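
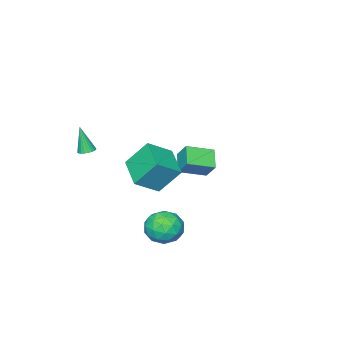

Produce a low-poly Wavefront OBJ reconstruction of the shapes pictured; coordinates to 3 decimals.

v 1.204 0.165 -0.82
v 2.657 -0.35 0.202
v 0.407 1.191 0.83
v 1.861 0.676 1.852
v 2.279 1.984 -1.432
v 3.733 1.469 -0.41
v 1.483 3.01 0.218
v 2.936 2.495 1.24
v -5.219 -1.427 -3.017
v -5.097 -0.561 -1.924
v -4.34 -0.506 -3.846
v -4.217 0.361 -2.753
v -3.703 -2.361 -2.447
v -3.58 -1.494 -1.354
v -2.823 -1.439 -3.276
v -2.701 -0.573 -2.183
v 2.254 3.627 -3.103
v 2.832 4.177 -4.039
v 3.968 2.783 -2.541
v 4.546 3.333 -3.477
v 4.125 4.003 -2.535
v 3.066 4.525 -2.882
v 3.734 2.435 -3.698
v 2.675 2.957 -4.045
v 3.747 3.441 -4.407
v 3.988 4.41 -3.688
v 2.812 2.55 -2.892
v 3.053 3.519 -2.173
v 2.393 3.976 -3.62
v 4.407 2.984 -2.96
v 4.16 3.378 -2.406
v 4.499 3.701 -2.956
v 2.53 4.18 -2.94
v 2.87 4.504 -3.491
v 3.63 4.402 -2.607
v 3.93 2.456 -3.089
v 4.27 2.78 -3.64
v 2.301 3.259 -3.624
v 2.64 3.582 -4.174
v 3.17 2.558 -3.973
v 3.27 3.867 -4.387
v 4.277 3.371 -4.057
v 3.8 2.843 -4.186
v 3.178 3.149 -4.39
v 3.412 4.436 -3.964
v 4.419 3.94 -3.634
v 4.172 4.334 -3.08
v 3.549 4.64 -3.284
v 3.95 4.003 -4.18
v 2.381 3.02 -2.946
v 3.388 2.524 -2.616
v 3.251 2.32 -3.296
v 2.628 2.626 -3.5
v 2.523 3.589 -2.523
v 3.53 3.093 -2.193
v 3.622 3.811 -2.19
v 3 4.117 -2.394
v 2.85 2.957 -2.4
v 3.642 -2.5 0.727
v 3.957 -2.942 0.592
v 3.678 -3.02 2.513
v 4.11 -2.792 0.633
v 4.192 -2.597 0.688
v 4.19 -2.387 0.749
v 4.104 -2.194 0.807
v 3.948 -2.048 0.853
v 3.746 -1.971 0.879
v 3.527 -1.974 0.883
v 3.326 -2.058 0.863
v 3.173 -2.208 0.822
v 3.092 -2.403 0.767
v 3.094 -2.613 0.706
v 3.179 -2.806 0.648
v 3.335 -2.952 0.602
v 3.538 -3.029 0.575
v 3.756 -3.026 0.572
f 2 4 1
f 5 2 1
f 1 4 3
f 3 5 1
f 2 8 4
f 6 2 5
f 6 8 2
f 4 8 3
f 7 5 3
f 3 8 7
f 7 6 5
f 8 6 7
f 10 12 9
f 13 10 9
f 9 12 11
f 11 13 9
f 10 16 12
f 14 10 13
f 14 16 10
f 12 16 11
f 15 13 11
f 11 16 15
f 15 14 13
f 16 14 15
f 17 54 33
f 54 28 57
f 33 57 22
f 54 57 33
f 17 33 29
f 33 22 34
f 29 34 18
f 33 34 29
f 17 29 38
f 29 18 39
f 38 39 24
f 29 39 38
f 17 38 50
f 38 24 53
f 50 53 27
f 38 53 50
f 17 50 54
f 50 27 58
f 54 58 28
f 50 58 54
f 18 34 45
f 34 22 48
f 45 48 26
f 34 48 45
f 22 57 35
f 57 28 56
f 35 56 21
f 57 56 35
f 28 58 55
f 58 27 51
f 55 51 19
f 58 51 55
f 27 53 52
f 53 24 40
f 52 40 23
f 53 40 52
f 24 39 44
f 39 18 41
f 44 41 25
f 39 41 44
f 20 46 32
f 46 26 47
f 32 47 21
f 46 47 32
f 20 32 30
f 32 21 31
f 30 31 19
f 32 31 30
f 20 30 37
f 30 19 36
f 37 36 23
f 30 36 37
f 20 37 42
f 37 23 43
f 42 43 25
f 37 43 42
f 20 42 46
f 42 25 49
f 46 49 26
f 42 49 46
f 21 47 35
f 47 26 48
f 35 48 22
f 47 48 35
f 19 31 55
f 31 21 56
f 55 56 28
f 31 56 55
f 23 36 52
f 36 19 51
f 52 51 27
f 36 51 52
f 25 43 44
f 43 23 40
f 44 40 24
f 43 40 44
f 26 49 45
f 49 25 41
f 45 41 18
f 49 41 45
f 60 59 62
f 60 62 61
f 62 59 63
f 62 63 61
f 63 59 64
f 63 64 61
f 64 59 65
f 64 65 61
f 65 59 66
f 65 66 61
f 66 59 67
f 66 67 61
f 67 59 68
f 67 68 61
f 68 59 69
f 68 69 61
f 69 59 70
f 69 70 61
f 70 59 71
f 70 71 61
f 71 59 72
f 71 72 61
f 72 59 73
f 72 73 61
f 73 59 74
f 73 74 61
f 74 59 75
f 74 75 61
f 75 59 76
f 75 76 61
f 76 59 60
f 76 60 61



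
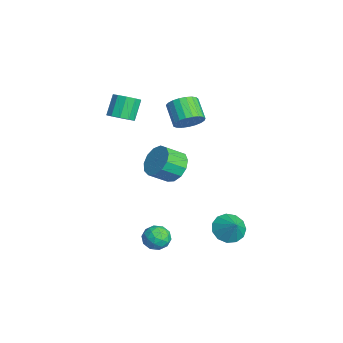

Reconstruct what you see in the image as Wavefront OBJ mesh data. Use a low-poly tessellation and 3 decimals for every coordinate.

v -2.591 -0.276 1.065
v -2.014 -0.401 1.46
v -2.612 0.031 2.47
v -3.189 0.156 2.075
v -1.985 0.008 1.303
v -2.583 0.44 2.312
v -2.187 0.308 1.055
v -2.785 0.74 2.064
v -2.544 0.385 0.811
v -3.142 0.817 1.82
v -2.918 0.21 0.664
v -3.516 0.642 1.673
v -3.168 -0.151 0.67
v -3.766 0.281 1.68
v -3.197 -0.56 0.828
v -3.795 -0.128 1.837
v -2.995 -0.86 1.076
v -3.593 -0.428 2.085
v -2.638 -0.937 1.32
v -3.236 -0.505 2.329
v -2.264 -0.762 1.467
v -2.862 -0.33 2.476
v 2.49 0.503 -3.164
v 3.137 0.663 -2.903
v 2.983 -0.103 -4.017
v 3.63 0.057 -3.756
v 3.197 -0.383 -3.395
v 2.892 -0.008 -2.867
v 3.228 0.568 -4.053
v 2.923 0.943 -3.525
v 3.592 0.703 -3.452
v 3.574 0.115 -3.046
v 2.546 0.445 -3.874
v 2.528 -0.143 -3.468
v 2.77 0.636 -2.959
v 3.35 -0.076 -3.961
v 3.096 -0.335 -3.749
v 3.476 -0.241 -3.596
v 2.626 0.242 -2.938
v 3.006 0.335 -2.784
v 3.042 -0.279 -3.073
v 3.114 0.225 -4.136
v 3.494 0.318 -3.982
v 2.644 0.801 -3.324
v 3.024 0.895 -3.171
v 3.078 0.839 -3.847
v 3.418 0.754 -3.128
v 3.708 0.398 -3.63
v 3.471 0.698 -3.804
v 3.292 0.918 -3.494
v 3.407 0.408 -2.889
v 3.697 0.052 -3.391
v 3.443 -0.206 -3.178
v 3.263 0.014 -2.868
v 3.675 0.432 -3.212
v 2.423 0.508 -3.529
v 2.713 0.152 -4.031
v 2.857 0.546 -4.052
v 2.677 0.766 -3.742
v 2.412 0.162 -3.29
v 2.702 -0.194 -3.792
v 2.828 -0.358 -3.426
v 2.649 -0.138 -3.116
v 2.445 0.128 -3.708
v 2.145 3.858 -4.03
v 2.743 3.62 -4.569
v 2.895 4.022 -3.27
v 2.694 4.088 -4.622
v 2.471 4.483 -4.487
v 2.144 4.68 -4.206
v 1.818 4.615 -3.869
v 1.595 4.311 -3.584
v 1.547 3.863 -3.439
v 1.688 3.413 -3.483
v 1.975 3.105 -3.699
v 2.315 3.036 -4.021
v 2.601 3.228 -4.345
v 0.862 1.609 -0.352
v 1.601 1.967 -0.009
v 1.738 1.049 0.654
v 0.998 0.691 0.312
v 1.222 2.12 0.281
v 1.359 1.203 0.944
v 0.729 2.111 0.371
v 0.866 1.194 1.034
v 0.277 1.943 0.231
v 0.414 1.025 0.894
v 0.012 1.668 -0.094
v 0.149 0.751 0.569
v 0.016 1.375 -0.5
v 0.153 0.457 0.163
v 0.288 1.155 -0.86
v 0.425 0.238 -0.197
v 0.743 1.08 -1.058
v 0.88 0.163 -0.395
v 1.235 1.173 -1.032
v 1.372 0.256 -0.369
v 1.609 1.404 -0.789
v 1.746 0.486 -0.126
v 1.745 1.7 -0.408
v 1.882 0.782 0.255
v -2.552 3.011 0.36
v -2.087 3.089 1.007
v -3.123 2.966 1.766
v -3.588 2.889 1.12
v -2.171 3.404 0.944
v -3.207 3.282 1.703
v -2.321 3.652 0.78
v -3.356 3.529 1.539
v -2.51 3.789 0.543
v -3.546 3.666 1.302
v -2.707 3.792 0.275
v -3.743 3.669 1.034
v -2.877 3.659 0.022
v -3.913 3.536 0.781
v -2.991 3.415 -0.173
v -4.027 3.292 0.586
v -3.029 3.1 -0.276
v -4.065 2.978 0.484
v -2.985 2.771 -0.268
v -4.02 2.648 0.491
v -2.865 2.483 -0.152
v -3.901 2.36 0.607
v -2.692 2.286 0.053
v -3.727 2.164 0.812
v -2.494 2.215 0.311
v -3.53 2.092 1.07
v -2.307 2.281 0.577
v -3.342 2.159 1.336
v -2.162 2.474 0.806
v -3.197 2.351 1.566
v -2.084 2.76 0.958
v -3.12 2.637 1.718
f 2 1 5
f 2 5 3
f 3 5 6
f 3 6 4
f 5 1 7
f 5 7 6
f 6 7 8
f 6 8 4
f 7 1 9
f 7 9 8
f 8 9 10
f 8 10 4
f 9 1 11
f 9 11 10
f 10 11 12
f 10 12 4
f 11 1 13
f 11 13 12
f 12 13 14
f 12 14 4
f 13 1 15
f 13 15 14
f 14 15 16
f 14 16 4
f 15 1 17
f 15 17 16
f 16 17 18
f 16 18 4
f 17 1 19
f 17 19 18
f 18 19 20
f 18 20 4
f 19 1 21
f 19 21 20
f 20 21 22
f 20 22 4
f 21 1 2
f 21 2 22
f 22 2 3
f 22 3 4
f 23 60 39
f 60 34 63
f 39 63 28
f 60 63 39
f 23 39 35
f 39 28 40
f 35 40 24
f 39 40 35
f 23 35 44
f 35 24 45
f 44 45 30
f 35 45 44
f 23 44 56
f 44 30 59
f 56 59 33
f 44 59 56
f 23 56 60
f 56 33 64
f 60 64 34
f 56 64 60
f 24 40 51
f 40 28 54
f 51 54 32
f 40 54 51
f 28 63 41
f 63 34 62
f 41 62 27
f 63 62 41
f 34 64 61
f 64 33 57
f 61 57 25
f 64 57 61
f 33 59 58
f 59 30 46
f 58 46 29
f 59 46 58
f 30 45 50
f 45 24 47
f 50 47 31
f 45 47 50
f 26 52 38
f 52 32 53
f 38 53 27
f 52 53 38
f 26 38 36
f 38 27 37
f 36 37 25
f 38 37 36
f 26 36 43
f 36 25 42
f 43 42 29
f 36 42 43
f 26 43 48
f 43 29 49
f 48 49 31
f 43 49 48
f 26 48 52
f 48 31 55
f 52 55 32
f 48 55 52
f 27 53 41
f 53 32 54
f 41 54 28
f 53 54 41
f 25 37 61
f 37 27 62
f 61 62 34
f 37 62 61
f 29 42 58
f 42 25 57
f 58 57 33
f 42 57 58
f 31 49 50
f 49 29 46
f 50 46 30
f 49 46 50
f 32 55 51
f 55 31 47
f 51 47 24
f 55 47 51
f 66 65 68
f 66 68 67
f 68 65 69
f 68 69 67
f 69 65 70
f 69 70 67
f 70 65 71
f 70 71 67
f 71 65 72
f 71 72 67
f 72 65 73
f 72 73 67
f 73 65 74
f 73 74 67
f 74 65 75
f 74 75 67
f 75 65 76
f 75 76 67
f 76 65 77
f 76 77 67
f 77 65 66
f 77 66 67
f 79 78 82
f 79 82 80
f 80 82 83
f 80 83 81
f 82 78 84
f 82 84 83
f 83 84 85
f 83 85 81
f 84 78 86
f 84 86 85
f 85 86 87
f 85 87 81
f 86 78 88
f 86 88 87
f 87 88 89
f 87 89 81
f 88 78 90
f 88 90 89
f 89 90 91
f 89 91 81
f 90 78 92
f 90 92 91
f 91 92 93
f 91 93 81
f 92 78 94
f 92 94 93
f 93 94 95
f 93 95 81
f 94 78 96
f 94 96 95
f 95 96 97
f 95 97 81
f 96 78 98
f 96 98 97
f 97 98 99
f 97 99 81
f 98 78 100
f 98 100 99
f 99 100 101
f 99 101 81
f 100 78 79
f 100 79 101
f 101 79 80
f 101 80 81
f 103 102 106
f 103 106 104
f 104 106 107
f 104 107 105
f 106 102 108
f 106 108 107
f 107 108 109
f 107 109 105
f 108 102 110
f 108 110 109
f 109 110 111
f 109 111 105
f 110 102 112
f 110 112 111
f 111 112 113
f 111 113 105
f 112 102 114
f 112 114 113
f 113 114 115
f 113 115 105
f 114 102 116
f 114 116 115
f 115 116 117
f 115 117 105
f 116 102 118
f 116 118 117
f 117 118 119
f 117 119 105
f 118 102 120
f 118 120 119
f 119 120 121
f 119 121 105
f 120 102 122
f 120 122 121
f 121 122 123
f 121 123 105
f 122 102 124
f 122 124 123
f 123 124 125
f 123 125 105
f 124 102 126
f 124 126 125
f 125 126 127
f 125 127 105
f 126 102 128
f 126 128 127
f 127 128 129
f 127 129 105
f 128 102 130
f 128 130 129
f 129 130 131
f 129 131 105
f 130 102 132
f 130 132 131
f 131 132 133
f 131 133 105
f 132 102 103
f 132 103 133
f 133 103 104
f 133 104 105



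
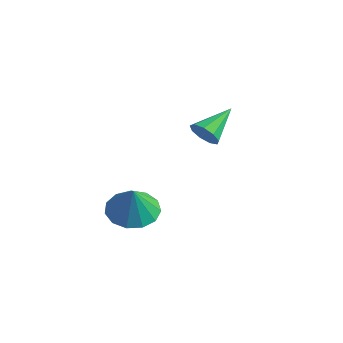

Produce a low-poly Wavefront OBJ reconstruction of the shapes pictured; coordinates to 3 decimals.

v 1.49 -3.148 -0.295
v 2.351 -2.912 -0.52
v 1.89 -3.452 0.915
v 2.125 -2.483 -0.337
v 1.698 -2.265 -0.141
v 1.204 -2.327 0.007
v 0.802 -2.649 0.058
v 0.618 -3.13 -0.002
v 0.711 -3.617 -0.156
v 1.051 -3.954 -0.353
v 1.531 -4.035 -0.532
v 1.998 -3.835 -0.636
v 2.303 -3.416 -0.631
v 1.275 0.138 1.873
v 1.643 0.392 1.458
v 1.145 1.462 2.567
v 1.246 0.418 1.332
v 0.863 0.314 1.46
v 0.672 0.127 1.781
v 0.764 -0.055 2.145
v 1.095 -0.146 2.382
v 1.51 -0.105 2.381
v 1.816 0.05 2.143
v 1.868 0.246 1.778
f 2 1 4
f 2 4 3
f 4 1 5
f 4 5 3
f 5 1 6
f 5 6 3
f 6 1 7
f 6 7 3
f 7 1 8
f 7 8 3
f 8 1 9
f 8 9 3
f 9 1 10
f 9 10 3
f 10 1 11
f 10 11 3
f 11 1 12
f 11 12 3
f 12 1 13
f 12 13 3
f 13 1 2
f 13 2 3
f 15 14 17
f 15 17 16
f 17 14 18
f 17 18 16
f 18 14 19
f 18 19 16
f 19 14 20
f 19 20 16
f 20 14 21
f 20 21 16
f 21 14 22
f 21 22 16
f 22 14 23
f 22 23 16
f 23 14 24
f 23 24 16
f 24 14 15
f 24 15 16



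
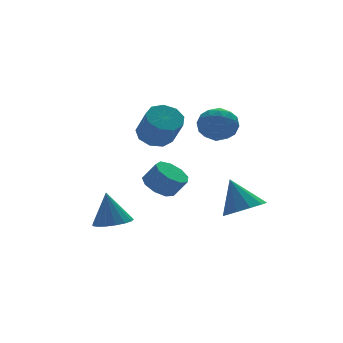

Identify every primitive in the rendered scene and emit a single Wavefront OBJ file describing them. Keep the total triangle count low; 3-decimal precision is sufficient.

v 0.313 -1.256 2.429
v 1.092 -0.849 2.732
v 1.107 -1.877 4.074
v 0.327 -2.284 3.771
v 0.584 -0.549 2.968
v 0.598 -1.576 4.31
v -0.051 -0.579 2.952
v -0.037 -1.606 4.294
v -0.516 -0.926 2.691
v -0.502 -1.954 4.033
v -0.593 -1.428 2.308
v -0.579 -2.455 3.649
v -0.246 -1.849 1.981
v -0.232 -2.877 3.323
v 0.362 -1.993 1.864
v 0.377 -3.021 3.206
v 0.948 -1.792 2.012
v 0.962 -2.82 3.353
v 1.236 -1.341 2.355
v 1.25 -2.368 3.696
v 1.9 -2.556 2.729
v 2.722 -1.964 2.916
v 2.678 -3.856 3.424
v 3.5 -3.264 3.611
v 2.623 -3.105 4.127
v 2.142 -2.301 3.698
v 3.258 -3.519 2.642
v 2.777 -2.715 2.213
v 3.562 -2.559 2.862
v 3.169 -2.303 3.78
v 2.231 -3.517 2.56
v 1.838 -3.261 3.478
v 2.243 -2.146 2.761
v 3.157 -3.674 3.579
v 2.642 -3.581 3.882
v 3.125 -3.232 3.992
v 1.902 -2.344 3.221
v 2.385 -1.996 3.331
v 2.327 -2.667 4.043
v 3.015 -3.824 3.009
v 3.498 -3.476 3.119
v 2.275 -2.588 2.348
v 2.758 -2.239 2.458
v 3.073 -3.153 2.297
v 3.219 -2.148 2.839
v 3.677 -2.912 3.248
v 3.534 -3.062 2.679
v 3.252 -2.589 2.426
v 2.989 -1.997 3.379
v 3.446 -2.761 3.788
v 2.931 -2.668 4.091
v 2.648 -2.195 3.839
v 3.482 -2.347 3.347
v 1.954 -3.059 2.552
v 2.411 -3.823 2.961
v 2.752 -3.625 2.501
v 2.469 -3.152 2.249
v 1.723 -2.908 3.092
v 2.181 -3.672 3.501
v 2.148 -3.231 3.914
v 1.866 -2.758 3.661
v 1.918 -3.473 2.993
v -2.291 -2.186 -2.389
v -1.335 -2.102 -2.346
v -2.409 -1.734 -0.651
v -1.478 -1.682 -2.465
v -1.806 -1.377 -2.567
v -2.246 -1.257 -2.628
v -2.695 -1.351 -2.634
v -3.053 -1.636 -2.584
v -3.235 -2.047 -2.49
v -3.201 -2.489 -2.372
v -2.959 -2.863 -2.259
v -2.564 -3.081 -2.175
v -2.106 -3.095 -2.14
v -1.69 -2.9 -2.162
v -1.412 -2.542 -2.237
v 0.49 -1.255 -0.921
v 0.977 -1.834 -1.444
v 1.478 -2.264 -0.502
v 0.99 -1.685 0.021
v 1.294 -1.295 -1.366
v 1.794 -1.726 -0.425
v 1.234 -0.738 -1.08
v 1.734 -1.168 -0.138
v 0.826 -0.423 -0.72
v 1.327 -0.853 0.222
v 0.261 -0.497 -0.453
v 0.761 -0.927 0.489
v -0.197 -0.925 -0.405
v 0.303 -1.356 0.536
v -0.334 -1.508 -0.599
v 0.166 -1.938 0.343
v -0.085 -1.973 -0.943
v 0.415 -2.403 -0.001
v 0.433 -2.101 -1.277
v 0.933 -2.531 -0.335
v 3.31 -4.424 -1.796
v 4.121 -3.757 -2.047
v 3.03 -3.476 -0.184
v 3.558 -3.499 -2.296
v 2.9 -3.595 -2.354
v 2.398 -4.007 -2.199
v 2.245 -4.579 -1.889
v 2.498 -5.091 -1.544
v 3.062 -5.348 -1.295
v 3.72 -5.252 -1.237
v 4.221 -4.84 -1.393
v 4.374 -4.269 -1.702
f 2 1 5
f 2 5 3
f 3 5 6
f 3 6 4
f 5 1 7
f 5 7 6
f 6 7 8
f 6 8 4
f 7 1 9
f 7 9 8
f 8 9 10
f 8 10 4
f 9 1 11
f 9 11 10
f 10 11 12
f 10 12 4
f 11 1 13
f 11 13 12
f 12 13 14
f 12 14 4
f 13 1 15
f 13 15 14
f 14 15 16
f 14 16 4
f 15 1 17
f 15 17 16
f 16 17 18
f 16 18 4
f 17 1 19
f 17 19 18
f 18 19 20
f 18 20 4
f 19 1 2
f 19 2 20
f 20 2 3
f 20 3 4
f 21 58 37
f 58 32 61
f 37 61 26
f 58 61 37
f 21 37 33
f 37 26 38
f 33 38 22
f 37 38 33
f 21 33 42
f 33 22 43
f 42 43 28
f 33 43 42
f 21 42 54
f 42 28 57
f 54 57 31
f 42 57 54
f 21 54 58
f 54 31 62
f 58 62 32
f 54 62 58
f 22 38 49
f 38 26 52
f 49 52 30
f 38 52 49
f 26 61 39
f 61 32 60
f 39 60 25
f 61 60 39
f 32 62 59
f 62 31 55
f 59 55 23
f 62 55 59
f 31 57 56
f 57 28 44
f 56 44 27
f 57 44 56
f 28 43 48
f 43 22 45
f 48 45 29
f 43 45 48
f 24 50 36
f 50 30 51
f 36 51 25
f 50 51 36
f 24 36 34
f 36 25 35
f 34 35 23
f 36 35 34
f 24 34 41
f 34 23 40
f 41 40 27
f 34 40 41
f 24 41 46
f 41 27 47
f 46 47 29
f 41 47 46
f 24 46 50
f 46 29 53
f 50 53 30
f 46 53 50
f 25 51 39
f 51 30 52
f 39 52 26
f 51 52 39
f 23 35 59
f 35 25 60
f 59 60 32
f 35 60 59
f 27 40 56
f 40 23 55
f 56 55 31
f 40 55 56
f 29 47 48
f 47 27 44
f 48 44 28
f 47 44 48
f 30 53 49
f 53 29 45
f 49 45 22
f 53 45 49
f 64 63 66
f 64 66 65
f 66 63 67
f 66 67 65
f 67 63 68
f 67 68 65
f 68 63 69
f 68 69 65
f 69 63 70
f 69 70 65
f 70 63 71
f 70 71 65
f 71 63 72
f 71 72 65
f 72 63 73
f 72 73 65
f 73 63 74
f 73 74 65
f 74 63 75
f 74 75 65
f 75 63 76
f 75 76 65
f 76 63 77
f 76 77 65
f 77 63 64
f 77 64 65
f 79 78 82
f 79 82 80
f 80 82 83
f 80 83 81
f 82 78 84
f 82 84 83
f 83 84 85
f 83 85 81
f 84 78 86
f 84 86 85
f 85 86 87
f 85 87 81
f 86 78 88
f 86 88 87
f 87 88 89
f 87 89 81
f 88 78 90
f 88 90 89
f 89 90 91
f 89 91 81
f 90 78 92
f 90 92 91
f 91 92 93
f 91 93 81
f 92 78 94
f 92 94 93
f 93 94 95
f 93 95 81
f 94 78 96
f 94 96 95
f 95 96 97
f 95 97 81
f 96 78 79
f 96 79 97
f 97 79 80
f 97 80 81
f 99 98 101
f 99 101 100
f 101 98 102
f 101 102 100
f 102 98 103
f 102 103 100
f 103 98 104
f 103 104 100
f 104 98 105
f 104 105 100
f 105 98 106
f 105 106 100
f 106 98 107
f 106 107 100
f 107 98 108
f 107 108 100
f 108 98 109
f 108 109 100
f 109 98 99
f 109 99 100



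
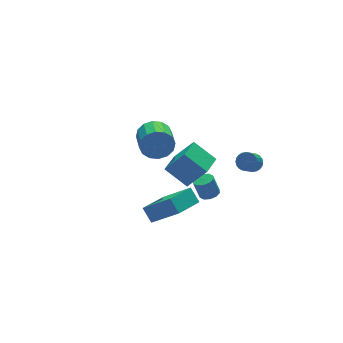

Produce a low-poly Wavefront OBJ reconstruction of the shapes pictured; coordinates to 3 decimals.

v -0.55 4.503 -1.617
v -0.025 4.539 -0.732
v -0.624 3.092 -0.318
v -1.15 3.057 -1.203
v -0.495 4.765 -0.623
v -1.094 3.319 -0.208
v -0.98 4.921 -0.78
v -1.579 3.474 -0.365
v -1.35 4.965 -1.161
v -1.949 3.518 -0.747
v -1.506 4.886 -1.665
v -2.105 3.439 -1.25
v -1.405 4.703 -2.156
v -2.005 3.257 -1.741
v -1.076 4.468 -2.502
v -1.675 3.021 -2.088
v -0.606 4.241 -2.612
v -1.205 2.795 -2.197
v -0.121 4.086 -2.455
v -0.72 2.639 -2.04
v 0.249 4.042 -2.073
v -0.35 2.595 -1.659
v 0.405 4.121 -1.57
v -0.194 2.674 -1.155
v 0.305 4.303 -1.079
v -0.295 2.857 -0.664
v 0.808 0.538 -4.497
v 1.232 0.133 -4.296
v 0.975 0.436 -3.142
v 0.552 0.842 -3.343
v 1.406 0.47 -4.346
v 1.149 0.774 -3.192
v 1.352 0.834 -4.454
v 1.095 1.137 -3.3
v 1.09 1.085 -4.578
v 0.833 1.388 -3.424
v 0.721 1.127 -4.671
v 0.464 1.43 -3.518
v 0.385 0.944 -4.698
v 0.128 1.247 -3.544
v 0.211 0.606 -4.648
v -0.046 0.91 -3.494
v 0.265 0.243 -4.54
v 0.008 0.546 -3.386
v 0.527 -0.008 -4.416
v 0.27 0.295 -3.262
v 0.896 -0.05 -4.322
v 0.639 0.253 -3.169
v 1.131 -3.291 1.275
v 1.431 -3.81 1.25
v 0.77 -4.228 1.98
v 0.469 -3.709 2.005
v 1.547 -3.698 1.419
v 0.886 -4.116 2.149
v 1.6 -3.524 1.567
v 0.939 -3.942 2.297
v 1.582 -3.314 1.67
v 0.921 -3.733 2.4
v 1.494 -3.102 1.713
v 0.833 -3.52 2.443
v 1.352 -2.917 1.689
v 0.691 -3.336 2.419
v 1.175 -2.79 1.602
v 0.514 -3.208 2.333
v 0.992 -2.739 1.466
v 0.331 -3.157 2.196
v 0.83 -2.772 1.3
v 0.169 -3.19 2.03
v 0.714 -2.884 1.131
v 0.053 -3.302 1.861
v 0.661 -3.058 0.983
v -0 -3.476 1.713
v 0.679 -3.267 0.88
v 0.018 -3.686 1.61
v 0.767 -3.48 0.837
v 0.106 -3.898 1.567
v 0.909 -3.664 0.861
v 0.248 -4.083 1.591
v 1.086 -3.792 0.947
v 0.425 -4.21 1.678
v 1.269 -3.843 1.084
v 0.608 -4.261 1.814
v -2.679 -2.88 0.659
v -3.428 -1.784 1.605
v -1.543 -1.936 0.464
v -2.292 -0.84 1.41
v -1.868 -3.56 2.09
v -2.617 -2.464 3.036
v -0.732 -2.616 1.895
v -1.481 -1.52 2.841
v -4.459 -2.143 -2.279
v -4.579 -1.42 -1.556
v -2.774 -1.415 -2.728
v -2.894 -0.692 -2.004
v -3.506 -3.448 -0.816
v -3.626 -2.725 -0.092
v -1.821 -2.72 -1.264
v -1.941 -1.997 -0.541
f 2 1 5
f 2 5 3
f 3 5 6
f 3 6 4
f 5 1 7
f 5 7 6
f 6 7 8
f 6 8 4
f 7 1 9
f 7 9 8
f 8 9 10
f 8 10 4
f 9 1 11
f 9 11 10
f 10 11 12
f 10 12 4
f 11 1 13
f 11 13 12
f 12 13 14
f 12 14 4
f 13 1 15
f 13 15 14
f 14 15 16
f 14 16 4
f 15 1 17
f 15 17 16
f 16 17 18
f 16 18 4
f 17 1 19
f 17 19 18
f 18 19 20
f 18 20 4
f 19 1 21
f 19 21 20
f 20 21 22
f 20 22 4
f 21 1 23
f 21 23 22
f 22 23 24
f 22 24 4
f 23 1 25
f 23 25 24
f 24 25 26
f 24 26 4
f 25 1 2
f 25 2 26
f 26 2 3
f 26 3 4
f 28 27 31
f 28 31 29
f 29 31 32
f 29 32 30
f 31 27 33
f 31 33 32
f 32 33 34
f 32 34 30
f 33 27 35
f 33 35 34
f 34 35 36
f 34 36 30
f 35 27 37
f 35 37 36
f 36 37 38
f 36 38 30
f 37 27 39
f 37 39 38
f 38 39 40
f 38 40 30
f 39 27 41
f 39 41 40
f 40 41 42
f 40 42 30
f 41 27 43
f 41 43 42
f 42 43 44
f 42 44 30
f 43 27 45
f 43 45 44
f 44 45 46
f 44 46 30
f 45 27 47
f 45 47 46
f 46 47 48
f 46 48 30
f 47 27 28
f 47 28 48
f 48 28 29
f 48 29 30
f 50 49 53
f 50 53 51
f 51 53 54
f 51 54 52
f 53 49 55
f 53 55 54
f 54 55 56
f 54 56 52
f 55 49 57
f 55 57 56
f 56 57 58
f 56 58 52
f 57 49 59
f 57 59 58
f 58 59 60
f 58 60 52
f 59 49 61
f 59 61 60
f 60 61 62
f 60 62 52
f 61 49 63
f 61 63 62
f 62 63 64
f 62 64 52
f 63 49 65
f 63 65 64
f 64 65 66
f 64 66 52
f 65 49 67
f 65 67 66
f 66 67 68
f 66 68 52
f 67 49 69
f 67 69 68
f 68 69 70
f 68 70 52
f 69 49 71
f 69 71 70
f 70 71 72
f 70 72 52
f 71 49 73
f 71 73 72
f 72 73 74
f 72 74 52
f 73 49 75
f 73 75 74
f 74 75 76
f 74 76 52
f 75 49 77
f 75 77 76
f 76 77 78
f 76 78 52
f 77 49 79
f 77 79 78
f 78 79 80
f 78 80 52
f 79 49 81
f 79 81 80
f 80 81 82
f 80 82 52
f 81 49 50
f 81 50 82
f 82 50 51
f 82 51 52
f 84 86 83
f 87 84 83
f 83 86 85
f 85 87 83
f 84 90 86
f 88 84 87
f 88 90 84
f 86 90 85
f 89 87 85
f 85 90 89
f 89 88 87
f 90 88 89
f 92 94 91
f 95 92 91
f 91 94 93
f 93 95 91
f 92 98 94
f 96 92 95
f 96 98 92
f 94 98 93
f 97 95 93
f 93 98 97
f 97 96 95
f 98 96 97



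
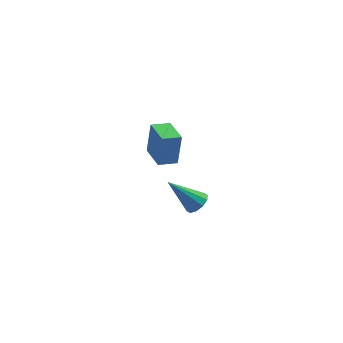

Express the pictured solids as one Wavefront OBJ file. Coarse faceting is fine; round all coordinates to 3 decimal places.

v -3.433 2.863 0.258
v -3.273 3.091 1.955
v -4.162 4.192 0.148
v -4.002 4.42 1.845
v -2.578 3.32 0.115
v -2.418 3.548 1.812
v -3.307 4.649 0.005
v -3.147 4.877 1.702
v -0.977 -2.048 1.988
v -0.52 -2.207 2.392
v -2.243 -2.172 3.372
v -0.554 -1.819 2.395
v -0.75 -1.519 2.243
v -1.032 -1.421 1.993
v -1.293 -1.562 1.742
v -1.433 -1.89 1.584
v -1.399 -2.277 1.581
v -1.203 -2.578 1.733
v -0.921 -2.676 1.983
v -0.66 -2.534 2.234
f 2 4 1
f 5 2 1
f 1 4 3
f 3 5 1
f 2 8 4
f 6 2 5
f 6 8 2
f 4 8 3
f 7 5 3
f 3 8 7
f 7 6 5
f 8 6 7
f 10 9 12
f 10 12 11
f 12 9 13
f 12 13 11
f 13 9 14
f 13 14 11
f 14 9 15
f 14 15 11
f 15 9 16
f 15 16 11
f 16 9 17
f 16 17 11
f 17 9 18
f 17 18 11
f 18 9 19
f 18 19 11
f 19 9 20
f 19 20 11
f 20 9 10
f 20 10 11



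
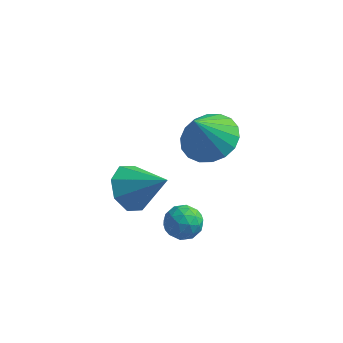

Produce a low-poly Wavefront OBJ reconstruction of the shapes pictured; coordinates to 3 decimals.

v -0.122 2.279 1.651
v 0.866 1.907 1.745
v -0.498 1.641 3.069
v 0.895 2.333 1.944
v 0.722 2.749 2.085
v 0.382 3.072 2.141
v -0.057 3.237 2.099
v -0.51 3.213 1.968
v -0.886 3.004 1.774
v -1.11 2.651 1.556
v -1.139 2.224 1.357
v -0.967 1.808 1.216
v -0.627 1.486 1.161
v -0.187 1.32 1.203
v 0.265 1.345 1.333
v 0.641 1.554 1.527
v -0.816 1.497 -1.707
v -0.103 1.365 -1.831
v -1.077 0.375 -2.009
v -0.364 0.243 -2.133
v -0.604 0.355 -1.446
v -0.442 1.049 -1.259
v -0.738 0.691 -2.581
v -0.576 1.385 -2.394
v -0.054 0.867 -2.371
v 0.029 0.659 -1.67
v -1.209 1.081 -2.17
v -1.126 0.873 -1.469
v -0.436 1.53 -1.743
v -0.744 0.21 -2.097
v -0.884 0.277 -1.694
v -0.465 0.199 -1.766
v -0.636 1.344 -1.407
v -0.217 1.266 -1.479
v -0.511 0.672 -1.253
v -0.963 0.474 -2.361
v -0.544 0.396 -2.433
v -0.715 1.541 -2.074
v -0.296 1.463 -2.146
v -0.669 1.068 -2.587
v 0.011 1.159 -2.133
v -0.142 0.499 -2.31
v -0.362 0.763 -2.573
v -0.267 1.171 -2.464
v 0.06 1.037 -1.72
v -0.094 0.377 -1.898
v -0.234 0.443 -1.494
v -0.14 0.851 -1.385
v 0.088 0.744 -2.038
v -1.086 1.363 -1.942
v -1.24 0.703 -2.12
v -1.04 0.889 -2.455
v -0.946 1.297 -2.346
v -1.038 1.241 -1.53
v -1.191 0.581 -1.707
v -0.913 0.569 -1.376
v -0.818 0.977 -1.267
v -1.268 0.996 -1.802
v -2.571 1.2 -0.938
v -2.044 0.836 -1.667
v -1.209 1.06 0.118
v -2 1.576 -1.626
v -2.29 2.095 -1.183
v -2.746 2.09 -0.596
v -3.099 1.564 -0.21
v -3.143 0.824 -0.251
v -2.852 0.304 -0.694
v -2.397 0.309 -1.281
f 2 1 4
f 2 4 3
f 4 1 5
f 4 5 3
f 5 1 6
f 5 6 3
f 6 1 7
f 6 7 3
f 7 1 8
f 7 8 3
f 8 1 9
f 8 9 3
f 9 1 10
f 9 10 3
f 10 1 11
f 10 11 3
f 11 1 12
f 11 12 3
f 12 1 13
f 12 13 3
f 13 1 14
f 13 14 3
f 14 1 15
f 14 15 3
f 15 1 16
f 15 16 3
f 16 1 2
f 16 2 3
f 17 54 33
f 54 28 57
f 33 57 22
f 54 57 33
f 17 33 29
f 33 22 34
f 29 34 18
f 33 34 29
f 17 29 38
f 29 18 39
f 38 39 24
f 29 39 38
f 17 38 50
f 38 24 53
f 50 53 27
f 38 53 50
f 17 50 54
f 50 27 58
f 54 58 28
f 50 58 54
f 18 34 45
f 34 22 48
f 45 48 26
f 34 48 45
f 22 57 35
f 57 28 56
f 35 56 21
f 57 56 35
f 28 58 55
f 58 27 51
f 55 51 19
f 58 51 55
f 27 53 52
f 53 24 40
f 52 40 23
f 53 40 52
f 24 39 44
f 39 18 41
f 44 41 25
f 39 41 44
f 20 46 32
f 46 26 47
f 32 47 21
f 46 47 32
f 20 32 30
f 32 21 31
f 30 31 19
f 32 31 30
f 20 30 37
f 30 19 36
f 37 36 23
f 30 36 37
f 20 37 42
f 37 23 43
f 42 43 25
f 37 43 42
f 20 42 46
f 42 25 49
f 46 49 26
f 42 49 46
f 21 47 35
f 47 26 48
f 35 48 22
f 47 48 35
f 19 31 55
f 31 21 56
f 55 56 28
f 31 56 55
f 23 36 52
f 36 19 51
f 52 51 27
f 36 51 52
f 25 43 44
f 43 23 40
f 44 40 24
f 43 40 44
f 26 49 45
f 49 25 41
f 45 41 18
f 49 41 45
f 60 59 62
f 60 62 61
f 62 59 63
f 62 63 61
f 63 59 64
f 63 64 61
f 64 59 65
f 64 65 61
f 65 59 66
f 65 66 61
f 66 59 67
f 66 67 61
f 67 59 68
f 67 68 61
f 68 59 60
f 68 60 61



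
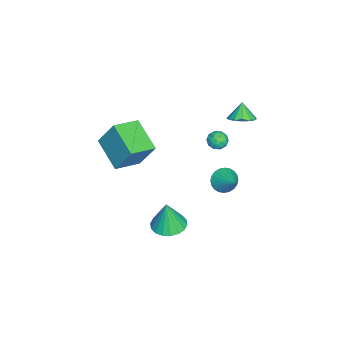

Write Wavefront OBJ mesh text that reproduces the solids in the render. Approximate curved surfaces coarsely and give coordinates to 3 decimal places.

v 1.07 -1.501 -4.582
v 1.635 -2.393 -4.666
v 1.17 -1.619 -2.638
v 1.968 -2.058 -4.662
v 2.122 -1.613 -4.643
v 2.068 -1.146 -4.612
v 1.816 -0.748 -4.575
v 1.417 -0.5 -4.539
v 0.948 -0.45 -4.512
v 0.504 -0.608 -4.498
v 0.172 -0.943 -4.501
v 0.018 -1.388 -4.521
v 0.072 -1.856 -4.552
v 0.323 -2.253 -4.589
v 0.723 -2.501 -4.625
v 1.191 -2.551 -4.652
v -2.234 1.942 2.866
v -1.522 2.127 3.292
v -2.786 1.838 3.834
v -1.743 2.544 3.211
v -2.119 2.77 3.02
v -2.532 2.733 2.78
v -2.851 2.445 2.568
v -2.973 1.997 2.45
v -2.861 1.532 2.464
v -2.549 1.197 2.606
v -2.138 1.098 2.83
v -1.757 1.268 3.065
v -1.527 1.651 3.238
v 0.544 -4.245 2.549
v 0.738 -3.287 4.283
v 1.989 -2.914 1.652
v 2.183 -1.956 3.385
v 1.797 -5.304 2.995
v 1.991 -4.346 4.728
v 3.242 -3.973 2.097
v 3.436 -3.015 3.831
v -2.353 1.129 0.826
v -1.918 0.99 0.346
v -2.022 0.27 1.374
v -1.587 0.131 0.894
v -1.499 0.664 1.277
v -1.703 1.195 0.938
v -2.237 0.065 0.782
v -2.441 0.596 0.443
v -1.846 0.332 0.319
v -1.39 0.703 0.625
v -2.55 0.557 1.095
v -2.094 0.928 1.401
v -2.164 1.135 0.538
v -1.776 0.125 1.182
v -1.724 0.438 1.407
v -1.468 0.356 1.125
v -2.038 1.256 0.886
v -1.782 1.174 0.604
v -1.536 0.982 1.151
v -2.158 0.086 1.116
v -1.902 0.004 0.834
v -2.472 0.904 0.595
v -2.216 0.822 0.313
v -2.404 0.278 0.569
v -1.866 0.667 0.24
v -1.672 0.162 0.562
v -2.054 0.123 0.496
v -2.174 0.435 0.297
v -1.598 0.885 0.42
v -1.404 0.379 0.742
v -1.352 0.693 0.967
v -1.472 1.005 0.768
v -1.556 0.498 0.404
v -2.536 0.881 0.978
v -2.342 0.375 1.3
v -2.468 0.255 0.952
v -2.588 0.567 0.753
v -2.268 1.098 1.158
v -2.074 0.593 1.48
v -1.766 0.825 1.423
v -1.886 1.137 1.224
v -2.384 0.762 1.316
v -1.112 1.241 -1.94
v -0.553 0.605 -2.018
v -0.028 2.079 -1.02
v -0.475 0.792 -2.28
v -0.494 1.047 -2.491
v -0.607 1.332 -2.618
v -0.797 1.603 -2.641
v -1.035 1.819 -2.558
v -1.284 1.947 -2.38
v -1.507 1.967 -2.136
v -1.67 1.876 -1.862
v -1.748 1.689 -1.599
v -1.729 1.434 -1.388
v -1.616 1.149 -1.262
v -1.426 0.878 -1.238
v -1.189 0.662 -1.321
v -0.939 0.535 -1.499
v -0.716 0.514 -1.743
f 2 1 4
f 2 4 3
f 4 1 5
f 4 5 3
f 5 1 6
f 5 6 3
f 6 1 7
f 6 7 3
f 7 1 8
f 7 8 3
f 8 1 9
f 8 9 3
f 9 1 10
f 9 10 3
f 10 1 11
f 10 11 3
f 11 1 12
f 11 12 3
f 12 1 13
f 12 13 3
f 13 1 14
f 13 14 3
f 14 1 15
f 14 15 3
f 15 1 16
f 15 16 3
f 16 1 2
f 16 2 3
f 18 17 20
f 18 20 19
f 20 17 21
f 20 21 19
f 21 17 22
f 21 22 19
f 22 17 23
f 22 23 19
f 23 17 24
f 23 24 19
f 24 17 25
f 24 25 19
f 25 17 26
f 25 26 19
f 26 17 27
f 26 27 19
f 27 17 28
f 27 28 19
f 28 17 29
f 28 29 19
f 29 17 18
f 29 18 19
f 31 33 30
f 34 31 30
f 30 33 32
f 32 34 30
f 31 37 33
f 35 31 34
f 35 37 31
f 33 37 32
f 36 34 32
f 32 37 36
f 36 35 34
f 37 35 36
f 38 75 54
f 75 49 78
f 54 78 43
f 75 78 54
f 38 54 50
f 54 43 55
f 50 55 39
f 54 55 50
f 38 50 59
f 50 39 60
f 59 60 45
f 50 60 59
f 38 59 71
f 59 45 74
f 71 74 48
f 59 74 71
f 38 71 75
f 71 48 79
f 75 79 49
f 71 79 75
f 39 55 66
f 55 43 69
f 66 69 47
f 55 69 66
f 43 78 56
f 78 49 77
f 56 77 42
f 78 77 56
f 49 79 76
f 79 48 72
f 76 72 40
f 79 72 76
f 48 74 73
f 74 45 61
f 73 61 44
f 74 61 73
f 45 60 65
f 60 39 62
f 65 62 46
f 60 62 65
f 41 67 53
f 67 47 68
f 53 68 42
f 67 68 53
f 41 53 51
f 53 42 52
f 51 52 40
f 53 52 51
f 41 51 58
f 51 40 57
f 58 57 44
f 51 57 58
f 41 58 63
f 58 44 64
f 63 64 46
f 58 64 63
f 41 63 67
f 63 46 70
f 67 70 47
f 63 70 67
f 42 68 56
f 68 47 69
f 56 69 43
f 68 69 56
f 40 52 76
f 52 42 77
f 76 77 49
f 52 77 76
f 44 57 73
f 57 40 72
f 73 72 48
f 57 72 73
f 46 64 65
f 64 44 61
f 65 61 45
f 64 61 65
f 47 70 66
f 70 46 62
f 66 62 39
f 70 62 66
f 81 80 83
f 81 83 82
f 83 80 84
f 83 84 82
f 84 80 85
f 84 85 82
f 85 80 86
f 85 86 82
f 86 80 87
f 86 87 82
f 87 80 88
f 87 88 82
f 88 80 89
f 88 89 82
f 89 80 90
f 89 90 82
f 90 80 91
f 90 91 82
f 91 80 92
f 91 92 82
f 92 80 93
f 92 93 82
f 93 80 94
f 93 94 82
f 94 80 95
f 94 95 82
f 95 80 96
f 95 96 82
f 96 80 97
f 96 97 82
f 97 80 81
f 97 81 82



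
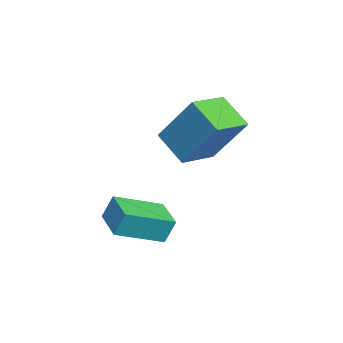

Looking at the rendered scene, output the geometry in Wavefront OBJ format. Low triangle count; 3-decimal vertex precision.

v 2.532 -1.919 -3.722
v 2.527 -1.606 -2.953
v 1.798 -0.666 -4.236
v 1.793 -0.353 -3.468
v 3.587 -1.387 -3.932
v 3.582 -1.074 -3.164
v 2.853 -0.134 -4.447
v 2.848 0.179 -3.678
v -0.618 0.003 -1.453
v -0.027 1.06 0.063
v 0.011 0.787 -2.245
v 0.602 1.844 -0.73
v 0.418 -0.724 -1.35
v 1.009 0.333 0.165
v 1.047 0.06 -2.143
v 1.638 1.117 -0.627
f 2 4 1
f 5 2 1
f 1 4 3
f 3 5 1
f 2 8 4
f 6 2 5
f 6 8 2
f 4 8 3
f 7 5 3
f 3 8 7
f 7 6 5
f 8 6 7
f 10 12 9
f 13 10 9
f 9 12 11
f 11 13 9
f 10 16 12
f 14 10 13
f 14 16 10
f 12 16 11
f 15 13 11
f 11 16 15
f 15 14 13
f 16 14 15



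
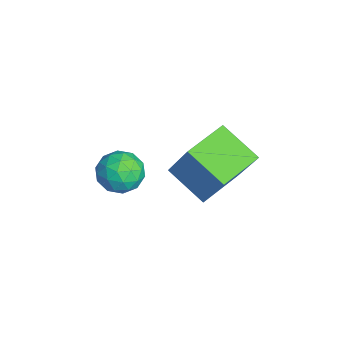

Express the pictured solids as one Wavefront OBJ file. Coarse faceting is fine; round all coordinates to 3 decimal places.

v 0.497 0.37 -0.3
v -0.385 -0.464 0.397
v 1.448 0.758 1.37
v 0.566 -0.076 2.066
v 1.334 -0.704 -0.526
v 0.452 -1.538 0.17
v 2.285 -0.316 1.143
v 1.403 -1.15 1.84
v 2.156 -2.939 1.931
v 2.705 -2.538 2.004
v 2.515 -3.582 2.756
v 3.064 -3.181 2.829
v 2.445 -2.946 2.998
v 2.223 -2.549 2.488
v 2.997 -3.571 2.272
v 2.775 -3.174 1.762
v 3.225 -2.929 2.215
v 2.883 -2.543 2.664
v 2.337 -3.577 2.096
v 1.995 -3.191 2.545
v 2.399 -2.682 1.895
v 2.821 -3.438 2.865
v 2.457 -3.3 2.965
v 2.78 -3.064 3.007
v 2.115 -2.689 2.18
v 2.438 -2.453 2.222
v 2.285 -2.693 2.807
v 2.782 -3.667 2.538
v 3.105 -3.431 2.58
v 2.44 -3.056 1.753
v 2.763 -2.82 1.795
v 2.935 -3.427 1.953
v 3.027 -2.676 2.062
v 3.238 -3.054 2.547
v 3.199 -3.283 2.219
v 3.068 -3.05 1.919
v 2.826 -2.449 2.326
v 3.037 -2.827 2.811
v 2.673 -2.689 2.91
v 2.543 -2.456 2.61
v 3.132 -2.679 2.449
v 2.183 -3.293 1.949
v 2.394 -3.671 2.434
v 2.677 -3.664 2.15
v 2.547 -3.431 1.85
v 1.982 -3.066 2.213
v 2.193 -3.444 2.698
v 2.152 -3.07 2.841
v 2.021 -2.837 2.541
v 2.088 -3.441 2.311
f 2 4 1
f 5 2 1
f 1 4 3
f 3 5 1
f 2 8 4
f 6 2 5
f 6 8 2
f 4 8 3
f 7 5 3
f 3 8 7
f 7 6 5
f 8 6 7
f 9 46 25
f 46 20 49
f 25 49 14
f 46 49 25
f 9 25 21
f 25 14 26
f 21 26 10
f 25 26 21
f 9 21 30
f 21 10 31
f 30 31 16
f 21 31 30
f 9 30 42
f 30 16 45
f 42 45 19
f 30 45 42
f 9 42 46
f 42 19 50
f 46 50 20
f 42 50 46
f 10 26 37
f 26 14 40
f 37 40 18
f 26 40 37
f 14 49 27
f 49 20 48
f 27 48 13
f 49 48 27
f 20 50 47
f 50 19 43
f 47 43 11
f 50 43 47
f 19 45 44
f 45 16 32
f 44 32 15
f 45 32 44
f 16 31 36
f 31 10 33
f 36 33 17
f 31 33 36
f 12 38 24
f 38 18 39
f 24 39 13
f 38 39 24
f 12 24 22
f 24 13 23
f 22 23 11
f 24 23 22
f 12 22 29
f 22 11 28
f 29 28 15
f 22 28 29
f 12 29 34
f 29 15 35
f 34 35 17
f 29 35 34
f 12 34 38
f 34 17 41
f 38 41 18
f 34 41 38
f 13 39 27
f 39 18 40
f 27 40 14
f 39 40 27
f 11 23 47
f 23 13 48
f 47 48 20
f 23 48 47
f 15 28 44
f 28 11 43
f 44 43 19
f 28 43 44
f 17 35 36
f 35 15 32
f 36 32 16
f 35 32 36
f 18 41 37
f 41 17 33
f 37 33 10
f 41 33 37



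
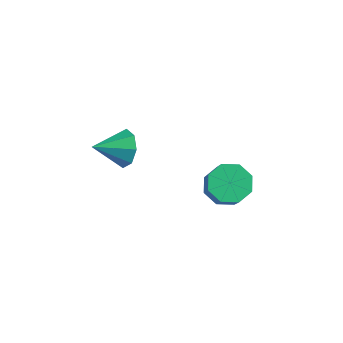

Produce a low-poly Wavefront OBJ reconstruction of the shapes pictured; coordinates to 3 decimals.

v -0.144 -1.508 -1.211
v 0.22 -1.927 -1.788
v -0.576 -2.632 -0.669
v 0.582 -1.832 -1.303
v 0.519 -1.548 -0.764
v 0.068 -1.241 -0.487
v -0.507 -1.09 -0.634
v -0.869 -1.184 -1.119
v -0.806 -1.469 -1.658
v -0.355 -1.776 -1.935
v 3.557 -0.224 -1.473
v 4.167 -0.401 -1.96
v 4.813 -0.833 -0.993
v 4.203 -0.656 -0.507
v 4.206 0.166 -1.733
v 4.852 -0.266 -0.766
v 3.865 0.505 -1.353
v 4.511 0.073 -0.387
v 3.343 0.416 -1.044
v 3.989 -0.015 -0.078
v 2.947 -0.047 -0.987
v 3.593 -0.479 -0.02
v 2.908 -0.614 -1.214
v 3.554 -1.046 -0.247
v 3.249 -0.953 -1.593
v 3.895 -1.385 -0.627
v 3.771 -0.865 -1.902
v 4.417 -1.296 -0.936
f 2 1 4
f 2 4 3
f 4 1 5
f 4 5 3
f 5 1 6
f 5 6 3
f 6 1 7
f 6 7 3
f 7 1 8
f 7 8 3
f 8 1 9
f 8 9 3
f 9 1 10
f 9 10 3
f 10 1 2
f 10 2 3
f 12 11 15
f 12 15 13
f 13 15 16
f 13 16 14
f 15 11 17
f 15 17 16
f 16 17 18
f 16 18 14
f 17 11 19
f 17 19 18
f 18 19 20
f 18 20 14
f 19 11 21
f 19 21 20
f 20 21 22
f 20 22 14
f 21 11 23
f 21 23 22
f 22 23 24
f 22 24 14
f 23 11 25
f 23 25 24
f 24 25 26
f 24 26 14
f 25 11 27
f 25 27 26
f 26 27 28
f 26 28 14
f 27 11 12
f 27 12 28
f 28 12 13
f 28 13 14



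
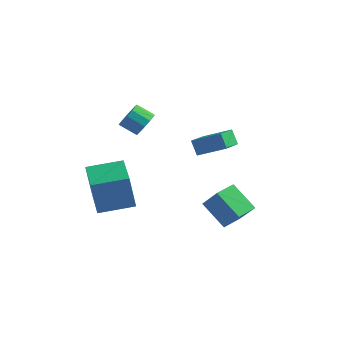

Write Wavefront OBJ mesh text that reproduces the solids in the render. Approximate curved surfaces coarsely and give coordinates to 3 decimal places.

v 2.16 -0.459 -0.902
v 3.122 -0.718 0.375
v 2.466 0.773 -0.884
v 3.428 0.515 0.393
v 3.572 -0.795 -2.033
v 4.534 -1.053 -0.756
v 3.878 0.438 -2.015
v 4.84 0.179 -0.738
v -1.678 0.53 3.362
v -1.273 0.674 4.049
v -2.216 0.493 4.644
v -2.622 0.35 3.958
v -1.437 1.076 3.91
v -2.381 0.896 4.505
v -1.678 1.305 3.598
v -2.622 1.125 4.193
v -1.919 1.289 3.21
v -2.863 1.108 3.806
v -2.084 1.031 2.871
v -3.027 0.85 3.467
v -2.12 0.614 2.688
v -3.063 0.434 3.284
v -2.015 0.171 2.719
v -2.959 -0.01 3.314
v -1.804 -0.158 2.954
v -2.747 -0.339 3.55
v -1.553 -0.269 3.319
v -2.496 -0.449 3.914
v -1.341 -0.126 3.698
v -2.285 -0.306 4.293
v -1.237 0.226 3.97
v -2.18 0.045 4.565
v 0.461 2.851 1.834
v 0.601 1.263 2.423
v 1.956 3.26 2.58
v 2.096 1.672 3.169
v 0.944 2.588 1.011
v 1.084 1 1.6
v 2.439 2.997 1.757
v 2.579 1.409 2.346
v -2.168 -3.673 -1.061
v -2.426 -3.858 1.055
v -3.48 -1.97 -1.072
v -3.738 -2.155 1.044
v -0.602 -2.465 -0.764
v -0.86 -2.65 1.352
v -1.914 -0.762 -0.775
v -2.172 -0.947 1.341
f 2 4 1
f 5 2 1
f 1 4 3
f 3 5 1
f 2 8 4
f 6 2 5
f 6 8 2
f 4 8 3
f 7 5 3
f 3 8 7
f 7 6 5
f 8 6 7
f 10 9 13
f 10 13 11
f 11 13 14
f 11 14 12
f 13 9 15
f 13 15 14
f 14 15 16
f 14 16 12
f 15 9 17
f 15 17 16
f 16 17 18
f 16 18 12
f 17 9 19
f 17 19 18
f 18 19 20
f 18 20 12
f 19 9 21
f 19 21 20
f 20 21 22
f 20 22 12
f 21 9 23
f 21 23 22
f 22 23 24
f 22 24 12
f 23 9 25
f 23 25 24
f 24 25 26
f 24 26 12
f 25 9 27
f 25 27 26
f 26 27 28
f 26 28 12
f 27 9 29
f 27 29 28
f 28 29 30
f 28 30 12
f 29 9 31
f 29 31 30
f 30 31 32
f 30 32 12
f 31 9 10
f 31 10 32
f 32 10 11
f 32 11 12
f 34 36 33
f 37 34 33
f 33 36 35
f 35 37 33
f 34 40 36
f 38 34 37
f 38 40 34
f 36 40 35
f 39 37 35
f 35 40 39
f 39 38 37
f 40 38 39
f 42 44 41
f 45 42 41
f 41 44 43
f 43 45 41
f 42 48 44
f 46 42 45
f 46 48 42
f 44 48 43
f 47 45 43
f 43 48 47
f 47 46 45
f 48 46 47



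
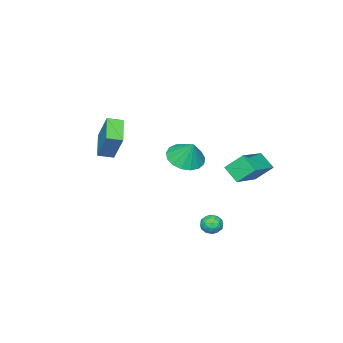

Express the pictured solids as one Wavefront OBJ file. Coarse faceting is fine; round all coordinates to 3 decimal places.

v 3.543 2.253 3.042
v 4.532 2.248 2.896
v 3.717 2.887 4.198
v 4.388 2.657 2.693
v 4.051 2.973 2.57
v 3.597 3.125 2.555
v 3.131 3.076 2.652
v 2.759 2.839 2.838
v 2.567 2.468 3.071
v 2.598 2.047 3.297
v 2.846 1.674 3.465
v 3.253 1.433 3.536
v 3.727 1.38 3.493
v 4.159 1.527 3.348
v 4.449 1.84 3.132
v 2.571 -4.297 2.039
v 2.888 -3.389 3.713
v 1.959 -3.712 1.838
v 2.276 -2.804 3.511
v 3.684 -3.376 1.329
v 4.001 -2.468 3.002
v 3.072 -2.791 1.127
v 3.389 -1.883 2.801
v -1.521 3.9 0.743
v -1.642 3.015 1.435
v 0.45 4.211 1.487
v 0.329 3.326 2.179
v -1.049 3.114 -0.179
v -1.17 2.229 0.513
v 0.922 3.425 0.565
v 0.801 2.54 1.257
v 2.091 3.35 -2.232
v 2.336 3.008 -2.702
v 1.804 2.492 -1.758
v 2.049 2.15 -2.228
v 2.429 2.47 -1.839
v 2.607 3 -2.132
v 1.533 2.5 -2.328
v 1.711 3.03 -2.621
v 1.991 2.483 -2.761
v 2.545 2.464 -2.459
v 1.595 3.036 -2.001
v 2.149 3.017 -1.699
v 2.239 3.254 -2.508
v 1.901 2.246 -1.952
v 2.125 2.434 -1.723
v 2.269 2.233 -1.999
v 2.398 3.249 -2.174
v 2.542 3.048 -2.45
v 2.597 2.732 -1.943
v 1.598 2.452 -2.01
v 1.742 2.251 -2.286
v 1.871 3.267 -2.461
v 2.015 3.066 -2.737
v 1.543 2.768 -2.517
v 2.18 2.744 -2.82
v 2.011 2.24 -2.541
v 1.708 2.446 -2.6
v 1.813 2.757 -2.772
v 2.506 2.733 -2.642
v 2.337 2.23 -2.364
v 2.56 2.417 -2.135
v 2.665 2.729 -2.307
v 2.303 2.425 -2.677
v 1.803 3.27 -2.096
v 1.634 2.767 -1.818
v 1.475 2.771 -2.153
v 1.58 3.083 -2.325
v 2.129 3.26 -1.919
v 1.96 2.756 -1.64
v 2.327 2.743 -1.688
v 2.432 3.054 -1.86
v 1.837 3.075 -1.783
f 2 1 4
f 2 4 3
f 4 1 5
f 4 5 3
f 5 1 6
f 5 6 3
f 6 1 7
f 6 7 3
f 7 1 8
f 7 8 3
f 8 1 9
f 8 9 3
f 9 1 10
f 9 10 3
f 10 1 11
f 10 11 3
f 11 1 12
f 11 12 3
f 12 1 13
f 12 13 3
f 13 1 14
f 13 14 3
f 14 1 15
f 14 15 3
f 15 1 2
f 15 2 3
f 17 19 16
f 20 17 16
f 16 19 18
f 18 20 16
f 17 23 19
f 21 17 20
f 21 23 17
f 19 23 18
f 22 20 18
f 18 23 22
f 22 21 20
f 23 21 22
f 25 27 24
f 28 25 24
f 24 27 26
f 26 28 24
f 25 31 27
f 29 25 28
f 29 31 25
f 27 31 26
f 30 28 26
f 26 31 30
f 30 29 28
f 31 29 30
f 32 69 48
f 69 43 72
f 48 72 37
f 69 72 48
f 32 48 44
f 48 37 49
f 44 49 33
f 48 49 44
f 32 44 53
f 44 33 54
f 53 54 39
f 44 54 53
f 32 53 65
f 53 39 68
f 65 68 42
f 53 68 65
f 32 65 69
f 65 42 73
f 69 73 43
f 65 73 69
f 33 49 60
f 49 37 63
f 60 63 41
f 49 63 60
f 37 72 50
f 72 43 71
f 50 71 36
f 72 71 50
f 43 73 70
f 73 42 66
f 70 66 34
f 73 66 70
f 42 68 67
f 68 39 55
f 67 55 38
f 68 55 67
f 39 54 59
f 54 33 56
f 59 56 40
f 54 56 59
f 35 61 47
f 61 41 62
f 47 62 36
f 61 62 47
f 35 47 45
f 47 36 46
f 45 46 34
f 47 46 45
f 35 45 52
f 45 34 51
f 52 51 38
f 45 51 52
f 35 52 57
f 52 38 58
f 57 58 40
f 52 58 57
f 35 57 61
f 57 40 64
f 61 64 41
f 57 64 61
f 36 62 50
f 62 41 63
f 50 63 37
f 62 63 50
f 34 46 70
f 46 36 71
f 70 71 43
f 46 71 70
f 38 51 67
f 51 34 66
f 67 66 42
f 51 66 67
f 40 58 59
f 58 38 55
f 59 55 39
f 58 55 59
f 41 64 60
f 64 40 56
f 60 56 33
f 64 56 60



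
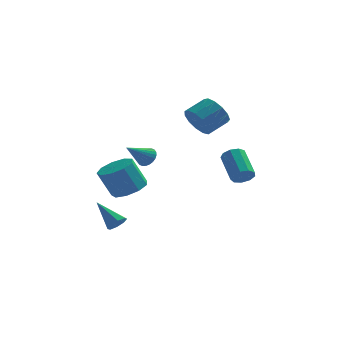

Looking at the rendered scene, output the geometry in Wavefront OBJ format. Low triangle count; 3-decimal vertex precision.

v -2.059 -2.164 -1.851
v -1.693 -2.268 -1.4
v -3.141 -1.276 -0.769
v -1.595 -1.884 -1.618
v -1.769 -1.665 -1.972
v -2.113 -1.738 -2.255
v -2.425 -2.061 -2.302
v -2.523 -2.444 -2.085
v -2.349 -2.664 -1.731
v -2.005 -2.591 -1.447
v 1.776 2.477 3.434
v 2.462 1.928 2.978
v 3.45 2.654 3.589
v 2.764 3.203 4.046
v 2.355 2.358 2.64
v 3.343 3.085 3.251
v 2.064 2.827 2.554
v 3.052 3.553 3.165
v 1.682 3.184 2.748
v 2.669 3.91 3.359
v 1.329 3.316 3.159
v 2.317 4.043 3.77
v 1.119 3.183 3.658
v 2.107 3.909 4.269
v 1.117 2.825 4.086
v 2.105 3.551 4.697
v 1.325 2.356 4.307
v 2.312 3.083 4.918
v 1.675 1.926 4.251
v 2.663 2.653 4.862
v 2.058 1.671 3.936
v 3.046 2.397 4.547
v 2.351 1.672 3.461
v 3.339 2.398 4.072
v 4.127 -3.997 2.26
v 4.396 -4.247 2.772
v 3.902 -2.893 3.692
v 3.633 -2.643 3.18
v 4.68 -4 2.562
v 4.186 -2.646 3.482
v 4.705 -3.752 2.21
v 4.211 -2.398 3.13
v 4.46 -3.619 1.882
v 3.966 -2.265 2.802
v 4.059 -3.662 1.731
v 3.565 -2.308 2.65
v 3.69 -3.863 1.827
v 3.195 -2.508 2.747
v 3.525 -4.126 2.126
v 3.031 -2.772 3.046
v 3.642 -4.329 2.488
v 3.148 -2.975 3.408
v 3.986 -4.376 2.743
v 3.492 -3.022 3.663
v -0.752 1.258 1.399
v -0.527 1.574 1.895
v -1.748 0.422 2.381
v -0.715 1.718 1.828
v -0.908 1.792 1.695
v -1.078 1.785 1.517
v -1.198 1.697 1.321
v -1.25 1.543 1.137
v -1.227 1.346 0.993
v -1.131 1.135 0.91
v -0.978 0.943 0.902
v -0.79 0.799 0.969
v -0.597 0.725 1.102
v -0.427 0.732 1.28
v -0.307 0.82 1.476
v -0.255 0.974 1.66
v -0.278 1.171 1.804
v -0.374 1.382 1.887
v -1.509 -0.949 0.076
v -0.675 -0.543 0.476
v -1.398 -0.564 2.004
v -2.231 -0.971 1.604
v -1.11 -0.044 0.277
v -1.832 -0.065 1.805
v -1.731 0.032 -0.015
v -2.454 0.01 1.512
v -2.248 -0.352 -0.265
v -2.971 -0.374 1.263
v -2.42 -1.015 -0.355
v -3.142 -1.037 1.172
v -2.165 -1.648 -0.244
v -2.887 -1.669 1.284
v -1.603 -1.953 0.018
v -2.325 -1.975 1.545
v -0.997 -1.789 0.306
v -1.719 -1.81 1.834
v -0.631 -1.232 0.487
v -1.353 -1.253 2.015
f 2 1 4
f 2 4 3
f 4 1 5
f 4 5 3
f 5 1 6
f 5 6 3
f 6 1 7
f 6 7 3
f 7 1 8
f 7 8 3
f 8 1 9
f 8 9 3
f 9 1 10
f 9 10 3
f 10 1 2
f 10 2 3
f 12 11 15
f 12 15 13
f 13 15 16
f 13 16 14
f 15 11 17
f 15 17 16
f 16 17 18
f 16 18 14
f 17 11 19
f 17 19 18
f 18 19 20
f 18 20 14
f 19 11 21
f 19 21 20
f 20 21 22
f 20 22 14
f 21 11 23
f 21 23 22
f 22 23 24
f 22 24 14
f 23 11 25
f 23 25 24
f 24 25 26
f 24 26 14
f 25 11 27
f 25 27 26
f 26 27 28
f 26 28 14
f 27 11 29
f 27 29 28
f 28 29 30
f 28 30 14
f 29 11 31
f 29 31 30
f 30 31 32
f 30 32 14
f 31 11 33
f 31 33 32
f 32 33 34
f 32 34 14
f 33 11 12
f 33 12 34
f 34 12 13
f 34 13 14
f 36 35 39
f 36 39 37
f 37 39 40
f 37 40 38
f 39 35 41
f 39 41 40
f 40 41 42
f 40 42 38
f 41 35 43
f 41 43 42
f 42 43 44
f 42 44 38
f 43 35 45
f 43 45 44
f 44 45 46
f 44 46 38
f 45 35 47
f 45 47 46
f 46 47 48
f 46 48 38
f 47 35 49
f 47 49 48
f 48 49 50
f 48 50 38
f 49 35 51
f 49 51 50
f 50 51 52
f 50 52 38
f 51 35 53
f 51 53 52
f 52 53 54
f 52 54 38
f 53 35 36
f 53 36 54
f 54 36 37
f 54 37 38
f 56 55 58
f 56 58 57
f 58 55 59
f 58 59 57
f 59 55 60
f 59 60 57
f 60 55 61
f 60 61 57
f 61 55 62
f 61 62 57
f 62 55 63
f 62 63 57
f 63 55 64
f 63 64 57
f 64 55 65
f 64 65 57
f 65 55 66
f 65 66 57
f 66 55 67
f 66 67 57
f 67 55 68
f 67 68 57
f 68 55 69
f 68 69 57
f 69 55 70
f 69 70 57
f 70 55 71
f 70 71 57
f 71 55 72
f 71 72 57
f 72 55 56
f 72 56 57
f 74 73 77
f 74 77 75
f 75 77 78
f 75 78 76
f 77 73 79
f 77 79 78
f 78 79 80
f 78 80 76
f 79 73 81
f 79 81 80
f 80 81 82
f 80 82 76
f 81 73 83
f 81 83 82
f 82 83 84
f 82 84 76
f 83 73 85
f 83 85 84
f 84 85 86
f 84 86 76
f 85 73 87
f 85 87 86
f 86 87 88
f 86 88 76
f 87 73 89
f 87 89 88
f 88 89 90
f 88 90 76
f 89 73 91
f 89 91 90
f 90 91 92
f 90 92 76
f 91 73 74
f 91 74 92
f 92 74 75
f 92 75 76



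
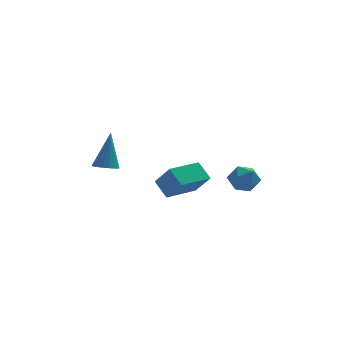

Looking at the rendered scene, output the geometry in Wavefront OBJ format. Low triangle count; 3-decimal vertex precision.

v -2.94 3.146 -1.253
v -2.34 3.382 -1.437
v -2.62 3.874 0.733
v -2.522 3.612 -1.492
v -2.787 3.75 -1.499
v -3.081 3.767 -1.459
v -3.348 3.662 -1.377
v -3.534 3.455 -1.271
v -3.602 3.186 -1.161
v -3.539 2.909 -1.07
v -3.357 2.679 -1.015
v -3.093 2.542 -1.007
v -2.798 2.524 -1.048
v -2.531 2.629 -1.129
v -2.345 2.837 -1.236
v -2.277 3.106 -1.345
v -0.089 2.286 -3.045
v 0.547 1.567 -1.905
v -0.578 3.04 -2.296
v 0.057 2.321 -1.156
v 1.443 3.419 -3.184
v 2.078 2.7 -2.044
v 0.953 4.173 -2.435
v 1.589 3.454 -1.295
v 3.354 2.9 -1.79
v 4.032 2.709 -2.306
v 3.208 1.531 -1.474
v 3.886 1.34 -1.99
v 4.014 1.777 -1.245
v 4.104 2.623 -1.44
v 3.136 1.617 -2.34
v 3.226 2.463 -2.535
v 3.897 1.916 -2.645
v 4.439 2.015 -1.969
v 2.801 2.225 -1.811
v 3.343 2.324 -1.135
f 2 1 4
f 2 4 3
f 4 1 5
f 4 5 3
f 5 1 6
f 5 6 3
f 6 1 7
f 6 7 3
f 7 1 8
f 7 8 3
f 8 1 9
f 8 9 3
f 9 1 10
f 9 10 3
f 10 1 11
f 10 11 3
f 11 1 12
f 11 12 3
f 12 1 13
f 12 13 3
f 13 1 14
f 13 14 3
f 14 1 15
f 14 15 3
f 15 1 16
f 15 16 3
f 16 1 2
f 16 2 3
f 18 20 17
f 21 18 17
f 17 20 19
f 19 21 17
f 18 24 20
f 22 18 21
f 22 24 18
f 20 24 19
f 23 21 19
f 19 24 23
f 23 22 21
f 24 22 23
f 25 36 30
f 25 30 26
f 25 26 32
f 25 32 35
f 25 35 36
f 26 30 34
f 30 36 29
f 36 35 27
f 35 32 31
f 32 26 33
f 28 34 29
f 28 29 27
f 28 27 31
f 28 31 33
f 28 33 34
f 29 34 30
f 27 29 36
f 31 27 35
f 33 31 32
f 34 33 26



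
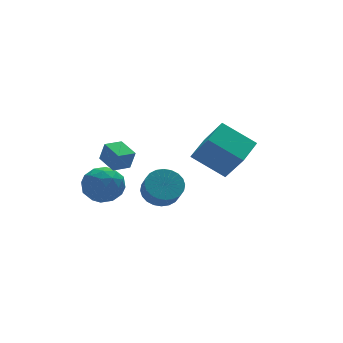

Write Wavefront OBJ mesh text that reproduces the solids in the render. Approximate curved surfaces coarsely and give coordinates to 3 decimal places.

v 3.409 -3.325 0.811
v 2.084 -2.113 1.956
v 2.954 -2.267 -0.836
v 1.629 -1.054 0.309
v 4.691 -2.246 1.151
v 3.366 -1.033 2.296
v 4.236 -1.187 -0.496
v 2.911 0.025 0.649
v -3.172 1.08 -2.042
v -2.039 1.04 -2.361
v -2.821 -0.16 -0.639
v -1.688 -0.2 -0.958
v -2.13 0.779 -0.476
v -2.347 1.546 -1.343
v -2.513 -0.666 -1.657
v -2.73 0.101 -2.524
v -1.632 -0.039 -2.123
v -1.395 0.854 -1.393
v -3.465 0.026 -1.607
v -3.228 0.919 -0.877
v -2.636 1.169 -2.325
v -2.224 -0.289 -0.675
v -2.483 0.287 -0.392
v -1.817 0.263 -0.579
v -2.817 1.466 -1.726
v -2.152 1.443 -1.914
v -2.205 1.289 -0.806
v -2.708 -0.563 -1.086
v -2.043 -0.586 -1.274
v -3.043 0.617 -2.421
v -2.377 0.593 -2.608
v -2.655 -0.409 -2.194
v -1.731 0.512 -2.372
v -1.525 -0.218 -1.547
v -2.009 -0.491 -1.958
v -2.137 -0.041 -2.468
v -1.592 1.036 -1.943
v -1.385 0.307 -1.118
v -1.645 0.883 -0.835
v -1.773 1.334 -1.345
v -1.352 0.402 -1.803
v -3.475 0.573 -1.882
v -3.268 -0.156 -1.057
v -3.087 -0.454 -1.655
v -3.215 -0.003 -2.165
v -3.335 1.098 -1.453
v -3.129 0.368 -0.628
v -2.723 0.921 -0.532
v -2.851 1.371 -1.042
v -3.508 0.478 -1.197
v -1.031 -3.309 -0.214
v -0.271 -3.824 -0.557
v -0.349 -4.505 0.29
v -1.109 -3.991 0.634
v -0.093 -3.568 -0.335
v -0.172 -4.249 0.512
v -0.059 -3.273 -0.094
v -0.137 -3.954 0.753
v -0.172 -2.983 0.128
v -0.251 -3.665 0.975
v -0.416 -2.743 0.299
v -0.495 -3.425 1.146
v -0.754 -2.589 0.391
v -0.832 -3.271 1.238
v -1.134 -2.545 0.391
v -1.212 -3.227 1.239
v -1.498 -2.617 0.3
v -1.576 -3.299 1.147
v -1.791 -2.795 0.13
v -1.869 -3.476 0.977
v -1.968 -3.051 -0.092
v -2.047 -3.732 0.755
v -2.003 -3.346 -0.333
v -2.081 -4.027 0.514
v -1.889 -3.635 -0.555
v -1.968 -4.317 0.292
v -1.645 -3.875 -0.726
v -1.724 -4.557 0.121
v -1.308 -4.029 -0.818
v -1.386 -4.711 0.029
v -0.928 -4.073 -0.819
v -1.006 -4.755 0.029
v -0.564 -4.001 -0.727
v -0.642 -4.683 0.12
v -3.299 -2.919 1.569
v -3.095 -3.113 2.601
v -3.511 -1.756 1.83
v -3.307 -1.951 2.862
v -2.333 -2.709 1.418
v -2.129 -2.904 2.45
v -2.545 -1.547 1.679
v -2.341 -1.741 2.711
f 2 4 1
f 5 2 1
f 1 4 3
f 3 5 1
f 2 8 4
f 6 2 5
f 6 8 2
f 4 8 3
f 7 5 3
f 3 8 7
f 7 6 5
f 8 6 7
f 9 46 25
f 46 20 49
f 25 49 14
f 46 49 25
f 9 25 21
f 25 14 26
f 21 26 10
f 25 26 21
f 9 21 30
f 21 10 31
f 30 31 16
f 21 31 30
f 9 30 42
f 30 16 45
f 42 45 19
f 30 45 42
f 9 42 46
f 42 19 50
f 46 50 20
f 42 50 46
f 10 26 37
f 26 14 40
f 37 40 18
f 26 40 37
f 14 49 27
f 49 20 48
f 27 48 13
f 49 48 27
f 20 50 47
f 50 19 43
f 47 43 11
f 50 43 47
f 19 45 44
f 45 16 32
f 44 32 15
f 45 32 44
f 16 31 36
f 31 10 33
f 36 33 17
f 31 33 36
f 12 38 24
f 38 18 39
f 24 39 13
f 38 39 24
f 12 24 22
f 24 13 23
f 22 23 11
f 24 23 22
f 12 22 29
f 22 11 28
f 29 28 15
f 22 28 29
f 12 29 34
f 29 15 35
f 34 35 17
f 29 35 34
f 12 34 38
f 34 17 41
f 38 41 18
f 34 41 38
f 13 39 27
f 39 18 40
f 27 40 14
f 39 40 27
f 11 23 47
f 23 13 48
f 47 48 20
f 23 48 47
f 15 28 44
f 28 11 43
f 44 43 19
f 28 43 44
f 17 35 36
f 35 15 32
f 36 32 16
f 35 32 36
f 18 41 37
f 41 17 33
f 37 33 10
f 41 33 37
f 52 51 55
f 52 55 53
f 53 55 56
f 53 56 54
f 55 51 57
f 55 57 56
f 56 57 58
f 56 58 54
f 57 51 59
f 57 59 58
f 58 59 60
f 58 60 54
f 59 51 61
f 59 61 60
f 60 61 62
f 60 62 54
f 61 51 63
f 61 63 62
f 62 63 64
f 62 64 54
f 63 51 65
f 63 65 64
f 64 65 66
f 64 66 54
f 65 51 67
f 65 67 66
f 66 67 68
f 66 68 54
f 67 51 69
f 67 69 68
f 68 69 70
f 68 70 54
f 69 51 71
f 69 71 70
f 70 71 72
f 70 72 54
f 71 51 73
f 71 73 72
f 72 73 74
f 72 74 54
f 73 51 75
f 73 75 74
f 74 75 76
f 74 76 54
f 75 51 77
f 75 77 76
f 76 77 78
f 76 78 54
f 77 51 79
f 77 79 78
f 78 79 80
f 78 80 54
f 79 51 81
f 79 81 80
f 80 81 82
f 80 82 54
f 81 51 83
f 81 83 82
f 82 83 84
f 82 84 54
f 83 51 52
f 83 52 84
f 84 52 53
f 84 53 54
f 86 88 85
f 89 86 85
f 85 88 87
f 87 89 85
f 86 92 88
f 90 86 89
f 90 92 86
f 88 92 87
f 91 89 87
f 87 92 91
f 91 90 89
f 92 90 91



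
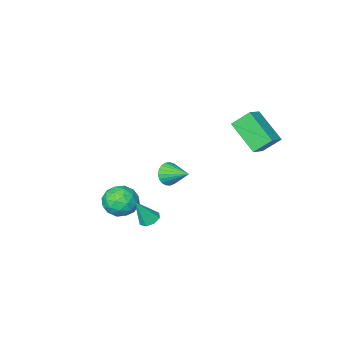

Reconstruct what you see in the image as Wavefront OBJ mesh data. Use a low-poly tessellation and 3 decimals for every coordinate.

v -3.855 2.67 2.048
v -3.679 1.022 3.22
v -4.572 3.204 2.907
v -4.397 1.556 4.079
v -3.003 3.084 2.501
v -2.828 1.436 3.673
v -3.721 3.618 3.36
v -3.545 1.97 4.532
v 1.607 -0.799 -2.29
v 2.421 -1.357 -2.077
v 0.679 -2.143 -2.263
v 1.493 -2.701 -2.05
v 1.129 -2.056 -1.364
v 1.702 -1.226 -1.38
v 1.398 -2.274 -2.96
v 1.971 -1.444 -2.976
v 2.291 -2.269 -2.491
v 2.125 -2.134 -1.504
v 0.975 -1.366 -2.836
v 0.809 -1.231 -1.849
v 2.096 -0.96 -2.186
v 1.004 -2.54 -2.154
v 0.79 -2.161 -1.751
v 1.269 -2.489 -1.625
v 1.673 -0.883 -1.777
v 2.151 -1.211 -1.651
v 1.392 -1.622 -1.232
v 0.949 -2.289 -2.689
v 1.427 -2.617 -2.563
v 1.831 -1.011 -2.715
v 2.31 -1.339 -2.589
v 1.708 -1.878 -3.108
v 2.498 -1.824 -2.304
v 1.952 -2.614 -2.288
v 1.896 -2.363 -2.823
v 2.233 -1.875 -2.832
v 2.4 -1.745 -1.724
v 1.854 -2.534 -1.708
v 1.64 -2.156 -1.305
v 1.978 -1.668 -1.314
v 2.324 -2.281 -1.967
v 1.246 -0.966 -2.632
v 0.7 -1.755 -2.616
v 1.122 -1.832 -3.026
v 1.46 -1.344 -3.035
v 1.148 -0.886 -2.052
v 0.602 -1.676 -2.036
v 0.867 -1.625 -1.508
v 1.204 -1.137 -1.517
v 0.776 -1.219 -2.373
v -2.118 -3.031 -2.253
v -1.706 -2.688 -2.763
v -2.462 -1.689 -1.627
v -1.982 -2.695 -2.898
v -2.282 -2.761 -2.922
v -2.553 -2.873 -2.83
v -2.75 -3.013 -2.639
v -2.837 -3.155 -2.38
v -2.799 -3.277 -2.1
v -2.645 -3.355 -1.846
v -2.399 -3.378 -1.662
v -2.104 -3.341 -1.581
v -1.812 -3.25 -1.615
v -1.573 -3.121 -1.76
v -1.429 -2.977 -1.99
v -1.403 -2.842 -2.266
v -1.501 -2.74 -2.539
v 2.947 3.176 0.066
v 3.441 3.121 -0.191
v 3.613 2.964 1.394
v 3.356 3.527 -0.083
v 3.032 3.727 0.112
v 2.657 3.605 0.28
v 2.452 3.231 0.324
v 2.537 2.825 0.216
v 2.862 2.624 0.021
v 3.236 2.747 -0.147
f 2 4 1
f 5 2 1
f 1 4 3
f 3 5 1
f 2 8 4
f 6 2 5
f 6 8 2
f 4 8 3
f 7 5 3
f 3 8 7
f 7 6 5
f 8 6 7
f 9 46 25
f 46 20 49
f 25 49 14
f 46 49 25
f 9 25 21
f 25 14 26
f 21 26 10
f 25 26 21
f 9 21 30
f 21 10 31
f 30 31 16
f 21 31 30
f 9 30 42
f 30 16 45
f 42 45 19
f 30 45 42
f 9 42 46
f 42 19 50
f 46 50 20
f 42 50 46
f 10 26 37
f 26 14 40
f 37 40 18
f 26 40 37
f 14 49 27
f 49 20 48
f 27 48 13
f 49 48 27
f 20 50 47
f 50 19 43
f 47 43 11
f 50 43 47
f 19 45 44
f 45 16 32
f 44 32 15
f 45 32 44
f 16 31 36
f 31 10 33
f 36 33 17
f 31 33 36
f 12 38 24
f 38 18 39
f 24 39 13
f 38 39 24
f 12 24 22
f 24 13 23
f 22 23 11
f 24 23 22
f 12 22 29
f 22 11 28
f 29 28 15
f 22 28 29
f 12 29 34
f 29 15 35
f 34 35 17
f 29 35 34
f 12 34 38
f 34 17 41
f 38 41 18
f 34 41 38
f 13 39 27
f 39 18 40
f 27 40 14
f 39 40 27
f 11 23 47
f 23 13 48
f 47 48 20
f 23 48 47
f 15 28 44
f 28 11 43
f 44 43 19
f 28 43 44
f 17 35 36
f 35 15 32
f 36 32 16
f 35 32 36
f 18 41 37
f 41 17 33
f 37 33 10
f 41 33 37
f 52 51 54
f 52 54 53
f 54 51 55
f 54 55 53
f 55 51 56
f 55 56 53
f 56 51 57
f 56 57 53
f 57 51 58
f 57 58 53
f 58 51 59
f 58 59 53
f 59 51 60
f 59 60 53
f 60 51 61
f 60 61 53
f 61 51 62
f 61 62 53
f 62 51 63
f 62 63 53
f 63 51 64
f 63 64 53
f 64 51 65
f 64 65 53
f 65 51 66
f 65 66 53
f 66 51 67
f 66 67 53
f 67 51 52
f 67 52 53
f 69 68 71
f 69 71 70
f 71 68 72
f 71 72 70
f 72 68 73
f 72 73 70
f 73 68 74
f 73 74 70
f 74 68 75
f 74 75 70
f 75 68 76
f 75 76 70
f 76 68 77
f 76 77 70
f 77 68 69
f 77 69 70



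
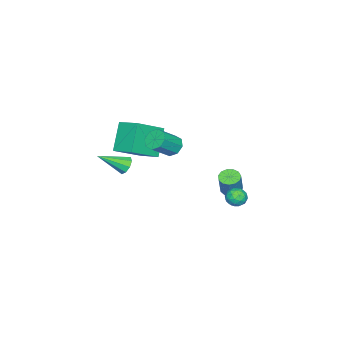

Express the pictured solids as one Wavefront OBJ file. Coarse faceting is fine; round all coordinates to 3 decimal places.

v -2.188 1.57 -3.532
v -1.616 1.459 -3.746
v -1.101 1.6 -2.441
v -1.672 1.71 -2.228
v -1.663 1.805 -3.765
v -1.148 1.945 -2.46
v -1.877 2.076 -3.71
v -1.361 2.216 -2.405
v -2.189 2.186 -3.598
v -1.674 2.327 -2.293
v -2.501 2.101 -3.466
v -1.985 2.241 -2.161
v -2.713 1.847 -3.355
v -2.198 1.987 -2.05
v -2.759 1.505 -3.3
v -2.243 1.645 -1.995
v -2.623 1.183 -3.319
v -2.108 1.324 -2.014
v -2.349 0.985 -3.406
v -1.834 1.125 -2.101
v -2.024 0.972 -3.533
v -1.509 1.112 -2.228
v -1.751 1.149 -3.66
v -1.235 1.289 -2.355
v 0.595 3.899 -1.523
v 1.187 4.091 -1.624
v 0.913 2.929 -1.496
v 1.505 3.121 -1.597
v 1.222 3.249 -1.048
v 1.025 3.848 -1.065
v 1.075 3.172 -2.055
v 0.878 3.771 -2.072
v 1.484 3.641 -1.953
v 1.575 3.689 -1.331
v 0.525 3.331 -1.789
v 0.616 3.379 -1.167
v 0.863 4.08 -1.576
v 1.237 2.94 -1.544
v 1.071 3.015 -1.221
v 1.419 3.128 -1.281
v 0.768 3.937 -1.247
v 1.116 4.05 -1.307
v 1.136 3.555 -0.968
v 0.984 2.97 -1.813
v 1.332 3.083 -1.873
v 0.681 3.892 -1.839
v 1.029 4.005 -1.899
v 0.964 3.465 -2.152
v 1.386 3.929 -1.829
v 1.573 3.359 -1.813
v 1.32 3.389 -2.082
v 1.204 3.741 -2.092
v 1.439 3.956 -1.463
v 1.626 3.387 -1.447
v 1.46 3.462 -1.124
v 1.344 3.814 -1.134
v 1.613 3.692 -1.656
v 0.474 3.633 -1.673
v 0.661 3.064 -1.657
v 0.756 3.206 -1.986
v 0.64 3.558 -1.996
v 0.527 3.661 -1.307
v 0.714 3.091 -1.291
v 0.896 3.279 -1.028
v 0.78 3.631 -1.038
v 0.487 3.328 -1.464
v 2.869 -2.037 0.153
v 3.029 -2.314 -0.355
v 3.831 -3.163 1.067
v 3.296 -2.014 -0.268
v 3.363 -1.726 0.016
v 3.199 -1.583 0.364
v 2.881 -1.653 0.613
v 2.557 -1.903 0.647
v 2.379 -2.215 0.45
v 2.43 -2.445 0.113
v 2.687 -2.483 -0.205
v -1.077 -4.757 0.431
v -0.774 -3.436 0.918
v -2.665 -4 -0.64
v -2.362 -2.678 -0.154
v 0.102 -4.462 -1.106
v 0.405 -3.14 -0.62
v -1.486 -3.704 -2.178
v -1.183 -2.383 -1.691
v 0.432 -0.607 0.704
v 0.715 -0.996 0.209
v 1.772 -1.462 1.182
v 1.488 -1.073 1.676
v 0.917 -0.508 0.224
v 1.974 -0.974 1.196
v 0.835 -0.078 0.519
v 1.892 -0.544 1.491
v 0.516 0.042 0.923
v 1.573 -0.424 1.895
v 0.148 -0.218 1.198
v 1.205 -0.684 2.171
v -0.054 -0.706 1.184
v 1.003 -1.172 2.156
v 0.028 -1.136 0.889
v 1.085 -1.602 1.861
v 0.347 -1.256 0.485
v 1.404 -1.722 1.457
f 2 1 5
f 2 5 3
f 3 5 6
f 3 6 4
f 5 1 7
f 5 7 6
f 6 7 8
f 6 8 4
f 7 1 9
f 7 9 8
f 8 9 10
f 8 10 4
f 9 1 11
f 9 11 10
f 10 11 12
f 10 12 4
f 11 1 13
f 11 13 12
f 12 13 14
f 12 14 4
f 13 1 15
f 13 15 14
f 14 15 16
f 14 16 4
f 15 1 17
f 15 17 16
f 16 17 18
f 16 18 4
f 17 1 19
f 17 19 18
f 18 19 20
f 18 20 4
f 19 1 21
f 19 21 20
f 20 21 22
f 20 22 4
f 21 1 23
f 21 23 22
f 22 23 24
f 22 24 4
f 23 1 2
f 23 2 24
f 24 2 3
f 24 3 4
f 25 62 41
f 62 36 65
f 41 65 30
f 62 65 41
f 25 41 37
f 41 30 42
f 37 42 26
f 41 42 37
f 25 37 46
f 37 26 47
f 46 47 32
f 37 47 46
f 25 46 58
f 46 32 61
f 58 61 35
f 46 61 58
f 25 58 62
f 58 35 66
f 62 66 36
f 58 66 62
f 26 42 53
f 42 30 56
f 53 56 34
f 42 56 53
f 30 65 43
f 65 36 64
f 43 64 29
f 65 64 43
f 36 66 63
f 66 35 59
f 63 59 27
f 66 59 63
f 35 61 60
f 61 32 48
f 60 48 31
f 61 48 60
f 32 47 52
f 47 26 49
f 52 49 33
f 47 49 52
f 28 54 40
f 54 34 55
f 40 55 29
f 54 55 40
f 28 40 38
f 40 29 39
f 38 39 27
f 40 39 38
f 28 38 45
f 38 27 44
f 45 44 31
f 38 44 45
f 28 45 50
f 45 31 51
f 50 51 33
f 45 51 50
f 28 50 54
f 50 33 57
f 54 57 34
f 50 57 54
f 29 55 43
f 55 34 56
f 43 56 30
f 55 56 43
f 27 39 63
f 39 29 64
f 63 64 36
f 39 64 63
f 31 44 60
f 44 27 59
f 60 59 35
f 44 59 60
f 33 51 52
f 51 31 48
f 52 48 32
f 51 48 52
f 34 57 53
f 57 33 49
f 53 49 26
f 57 49 53
f 68 67 70
f 68 70 69
f 70 67 71
f 70 71 69
f 71 67 72
f 71 72 69
f 72 67 73
f 72 73 69
f 73 67 74
f 73 74 69
f 74 67 75
f 74 75 69
f 75 67 76
f 75 76 69
f 76 67 77
f 76 77 69
f 77 67 68
f 77 68 69
f 79 81 78
f 82 79 78
f 78 81 80
f 80 82 78
f 79 85 81
f 83 79 82
f 83 85 79
f 81 85 80
f 84 82 80
f 80 85 84
f 84 83 82
f 85 83 84
f 87 86 90
f 87 90 88
f 88 90 91
f 88 91 89
f 90 86 92
f 90 92 91
f 91 92 93
f 91 93 89
f 92 86 94
f 92 94 93
f 93 94 95
f 93 95 89
f 94 86 96
f 94 96 95
f 95 96 97
f 95 97 89
f 96 86 98
f 96 98 97
f 97 98 99
f 97 99 89
f 98 86 100
f 98 100 99
f 99 100 101
f 99 101 89
f 100 86 102
f 100 102 101
f 101 102 103
f 101 103 89
f 102 86 87
f 102 87 103
f 103 87 88
f 103 88 89

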